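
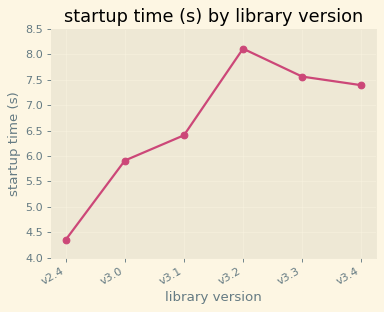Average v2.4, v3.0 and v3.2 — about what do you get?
≈ 6.17

(4.5 + 6.0 + 8.0) / 3 ≈ 6.17.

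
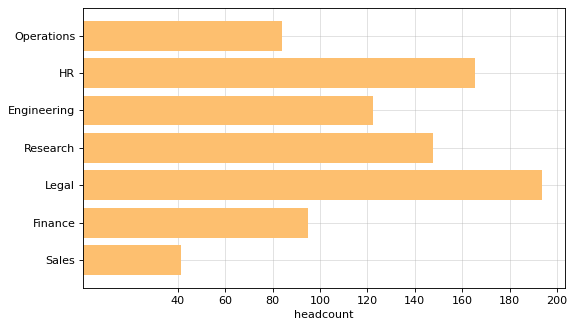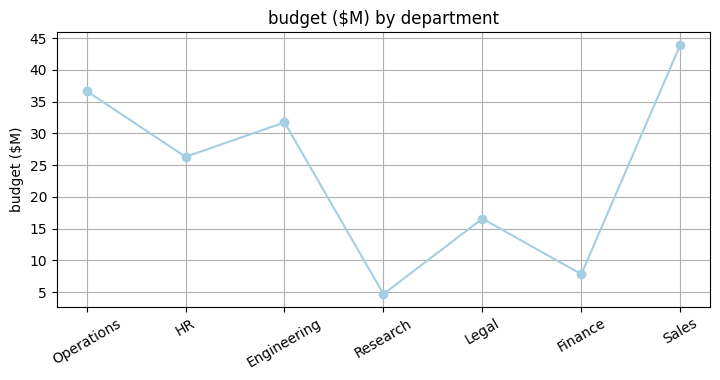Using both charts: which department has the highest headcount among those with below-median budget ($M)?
Legal

Chart 2 median budget ($M) ≈ 25; below-median departments: Research, Legal, Finance. Among those, Legal has the highest headcount (≈ 200).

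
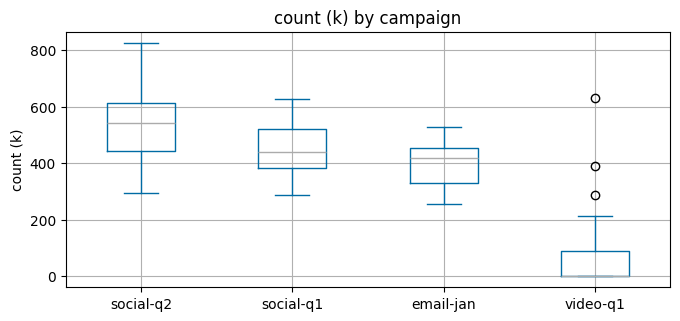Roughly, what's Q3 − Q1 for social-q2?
≈ 150

Q3 ≈ 600, Q1 ≈ 450; IQR ≈ 150.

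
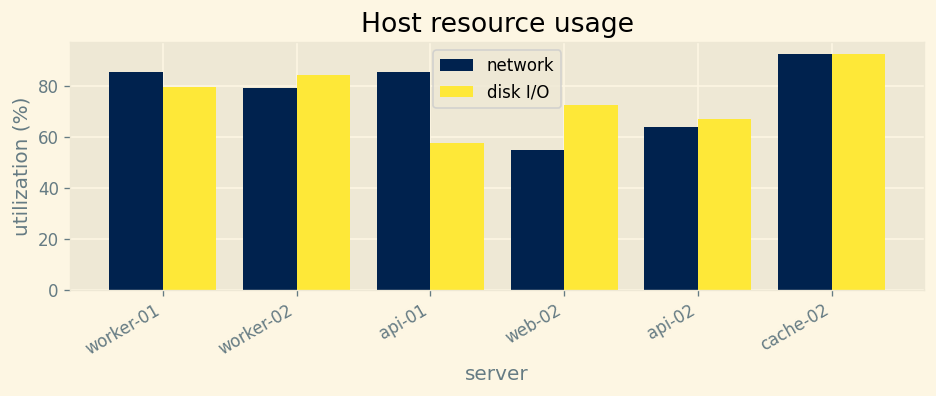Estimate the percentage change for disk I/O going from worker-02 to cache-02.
worker-02 ≈ 80, cache-02 ≈ 90; (90 − 80) / 80 ≈ +12.5%.

≈ +12.5%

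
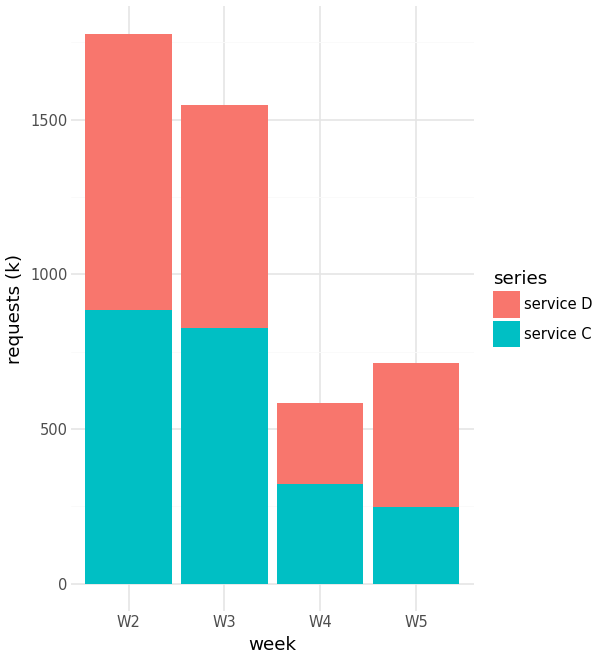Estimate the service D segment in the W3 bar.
service D top ≈ 1600, bottom ≈ 800; segment ≈ 800.

≈ 800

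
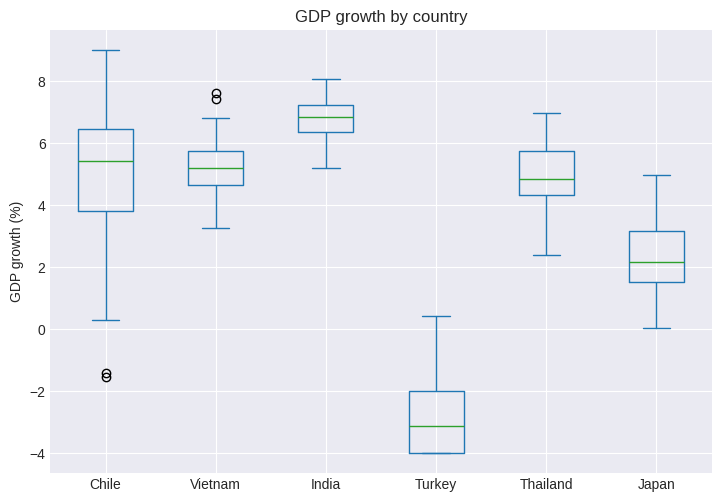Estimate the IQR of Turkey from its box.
Q3 ≈ -2, Q1 ≈ -4; IQR ≈ 2.

≈ 2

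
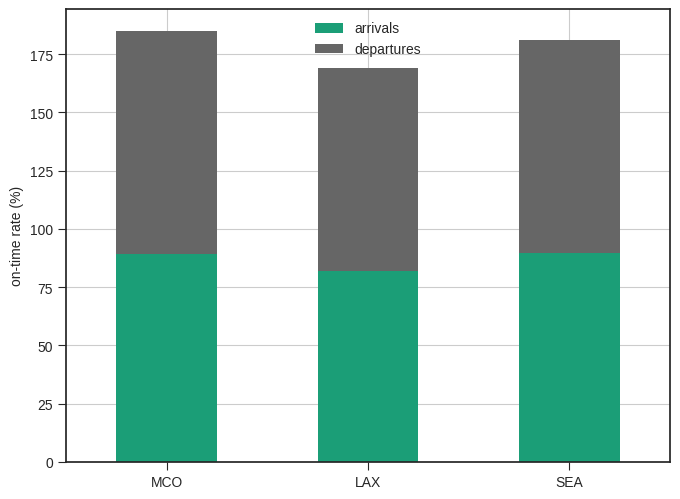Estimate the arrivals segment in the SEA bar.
arrivals top ≈ 80, bottom ≈ 0; segment ≈ 80.

≈ 80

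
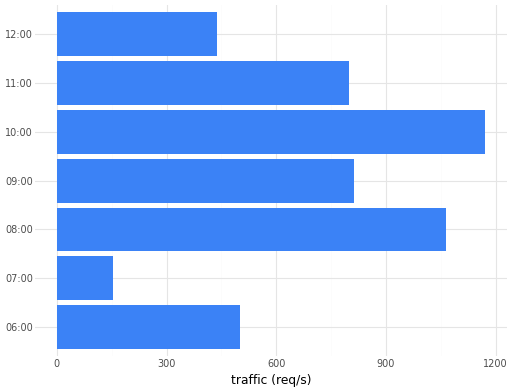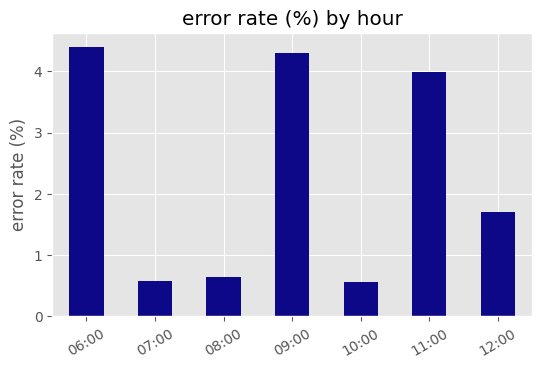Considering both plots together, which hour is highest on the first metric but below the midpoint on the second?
Chart 2 median error rate (%) ≈ 1.5; below-median hours: 07:00, 08:00, 10:00. Among those, 10:00 has the highest traffic (req/s) (≈ 1200).

10:00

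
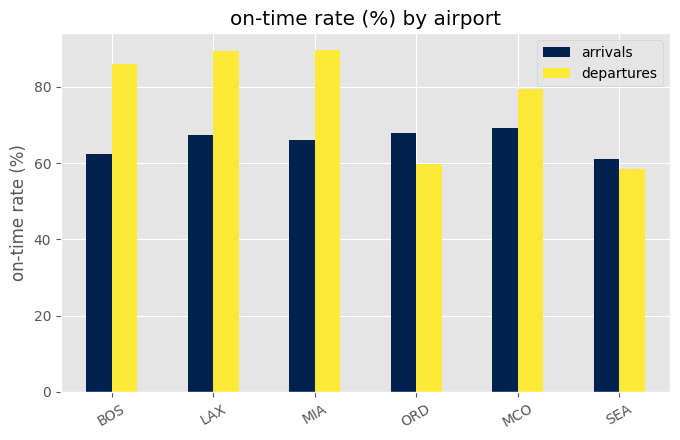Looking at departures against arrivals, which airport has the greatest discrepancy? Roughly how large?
BOS: departures ≈ 90, arrivals ≈ 60 → gap ≈ 30. Next-largest (MIA) is only ≈ 20.

BOS, ≈ 30 %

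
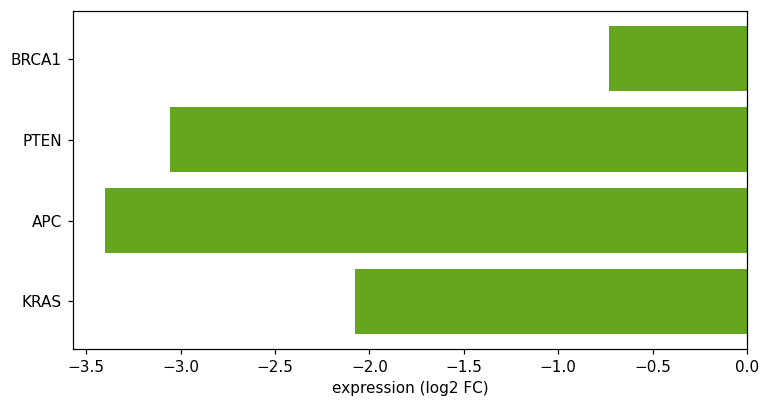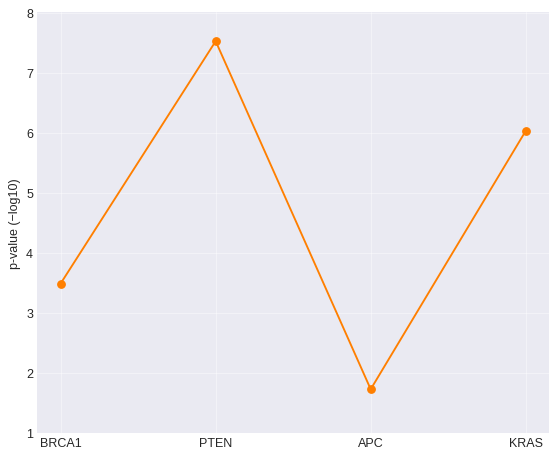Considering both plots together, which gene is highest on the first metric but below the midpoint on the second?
BRCA1

Chart 2 median p-value (−log10) ≈ 5; below-median genes: BRCA1, APC. Among those, BRCA1 has the highest expression (log2 FC) (≈ -1).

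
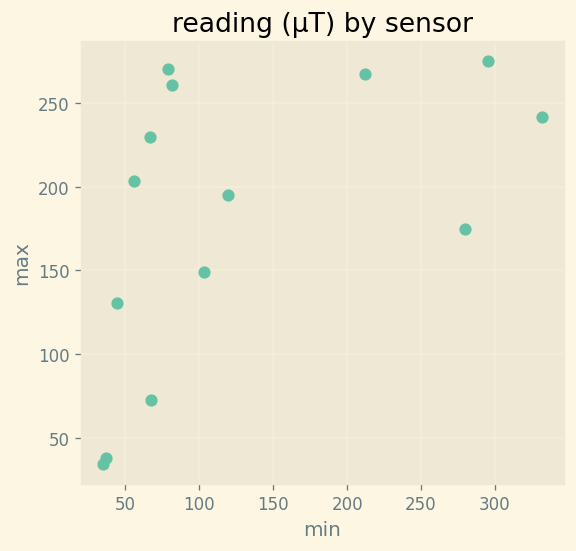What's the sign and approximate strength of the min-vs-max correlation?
Points are positively correlated; moderate (|r| ≈ 0.5).

positive, moderate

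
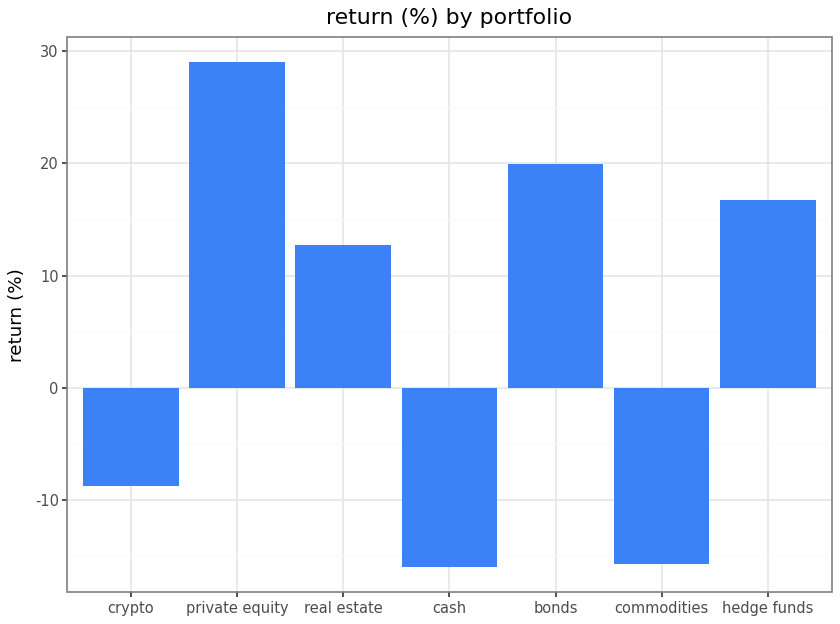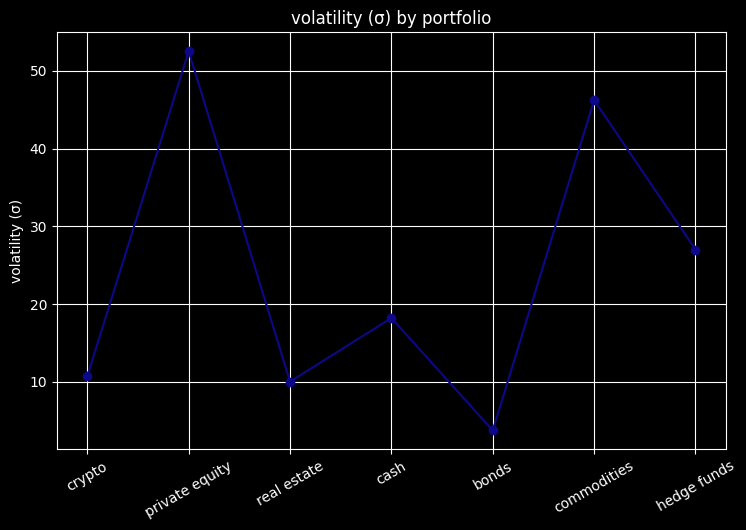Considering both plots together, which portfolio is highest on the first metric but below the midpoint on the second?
bonds

Chart 2 median volatility (σ) ≈ 20; below-median portfolios: crypto, real estate, bonds. Among those, bonds has the highest return (%) (≈ 20).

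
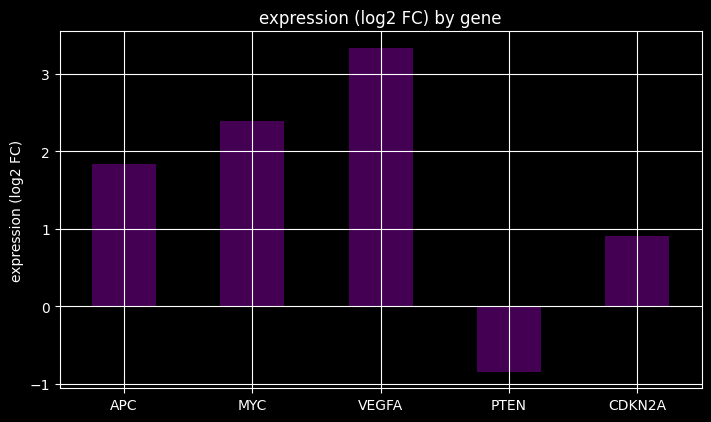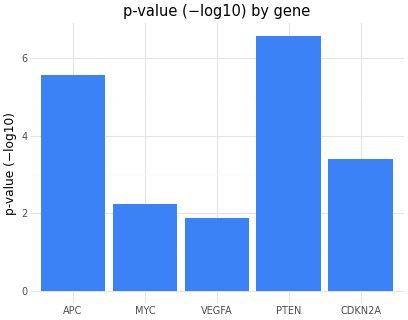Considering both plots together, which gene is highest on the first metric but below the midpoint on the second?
Chart 2 median p-value (−log10) ≈ 3; below-median genes: MYC, VEGFA. Among those, VEGFA has the highest expression (log2 FC) (≈ 3.5).

VEGFA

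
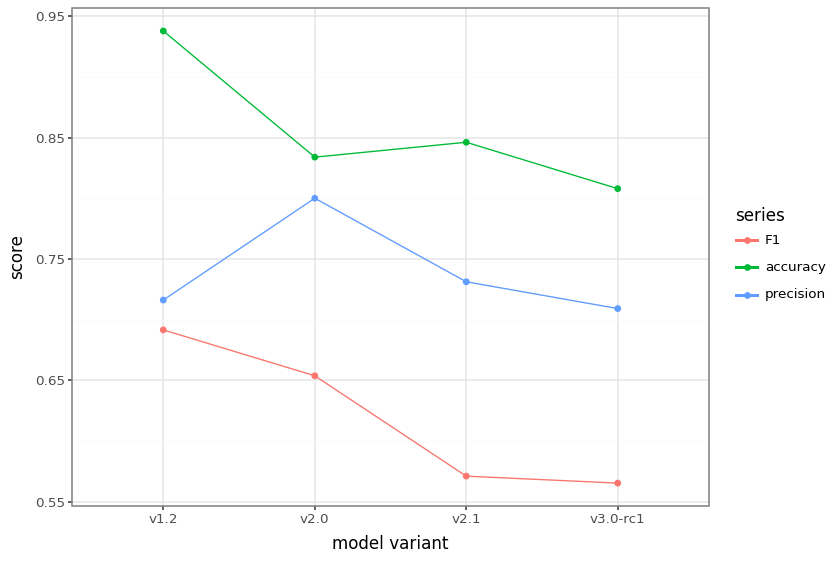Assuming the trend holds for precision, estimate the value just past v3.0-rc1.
Last three: 0.80, 0.75, 0.70 → slope ≈ -0.05/step → next ≈ 0.65.

≈ 0.65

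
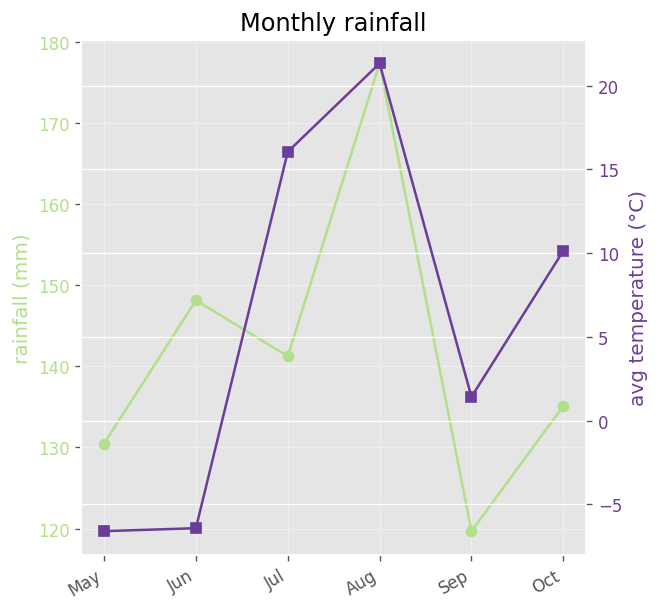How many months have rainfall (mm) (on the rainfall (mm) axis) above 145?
Above 145: Jun, Aug.

2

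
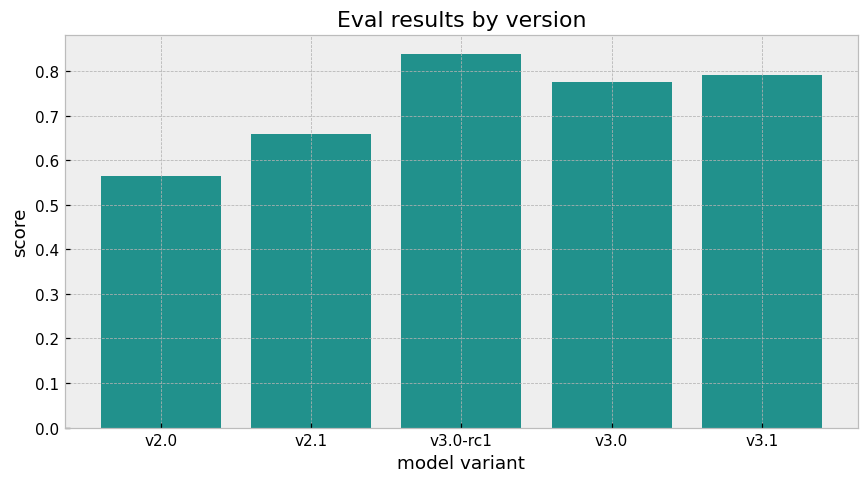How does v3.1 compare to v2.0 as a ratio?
≈ 1.33×

v3.1 ≈ 0.8, v2.0 ≈ 0.6; 0.8/0.6 ≈ 1.33.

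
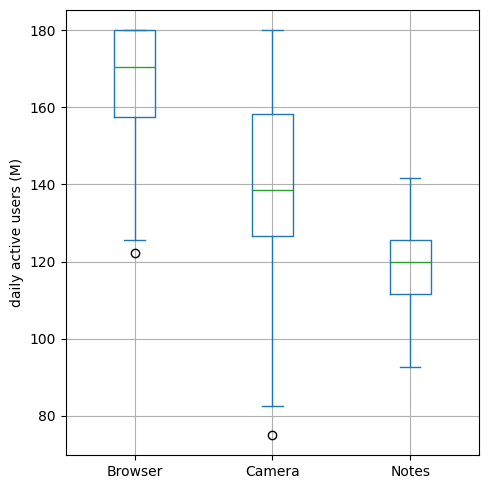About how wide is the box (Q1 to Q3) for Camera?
≈ 35

Q3 ≈ 160, Q1 ≈ 125; IQR ≈ 35.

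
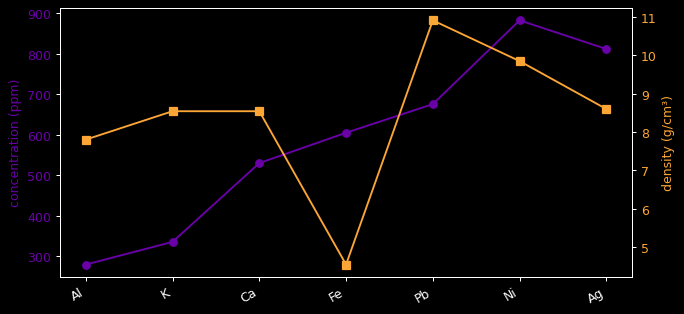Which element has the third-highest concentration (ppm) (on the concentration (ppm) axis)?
Pb

Top 4 (on the concentration (ppm) axis): Ni ≈ 900, Ag ≈ 800, Pb ≈ 700, Fe ≈ 600.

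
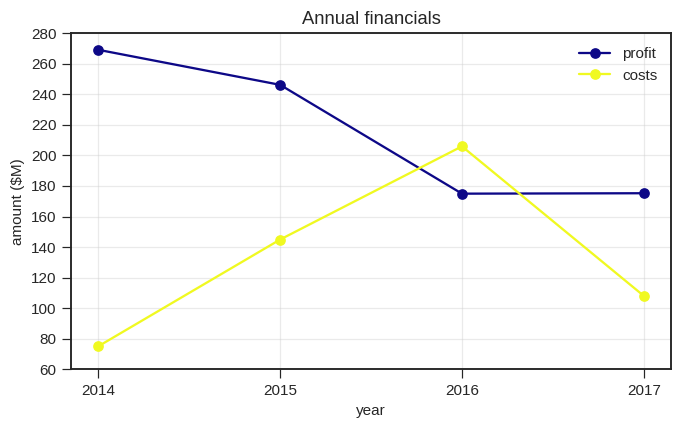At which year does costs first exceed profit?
2016

2015: costs ≈ 140 vs profit ≈ 240 (not yet); 2016: costs ≈ 200 vs profit ≈ 180 (first crossover).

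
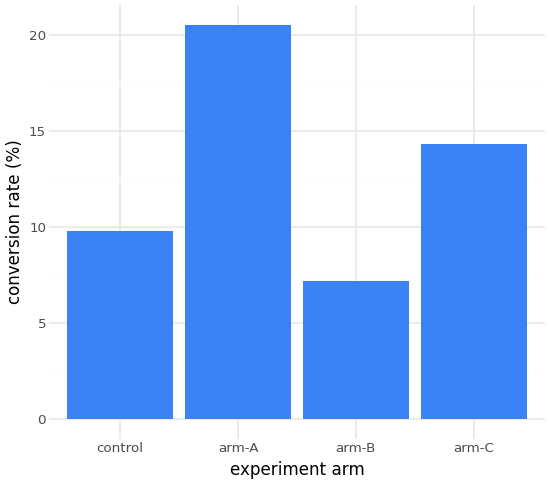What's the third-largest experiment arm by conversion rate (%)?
control

Top 4: arm-A ≈ 20, arm-C ≈ 14, control ≈ 10, arm-B ≈ 8.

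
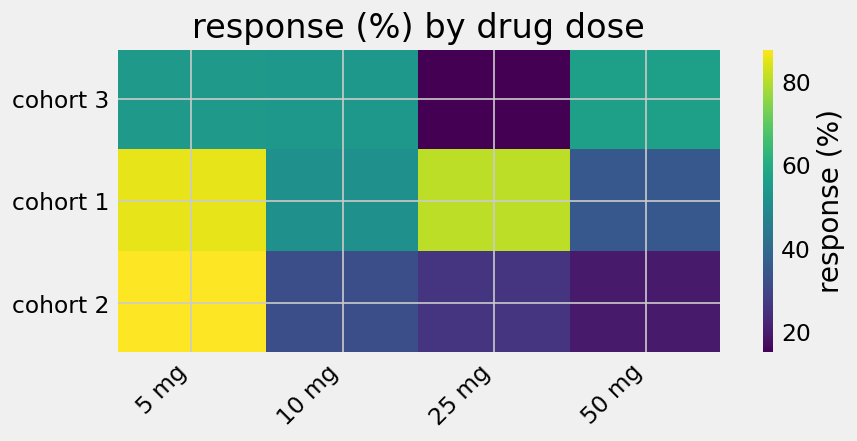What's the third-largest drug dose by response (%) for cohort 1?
Top 4 for cohort 1: 5 mg ≈ 90, 25 mg ≈ 80, 10 mg ≈ 50, 50 mg ≈ 30.

10 mg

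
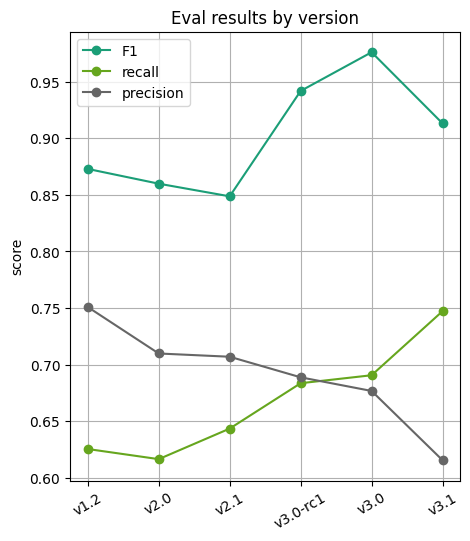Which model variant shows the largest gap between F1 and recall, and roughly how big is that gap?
v3.0: F1 ≈ 1.00, recall ≈ 0.70 → gap ≈ 0.30. Next-largest (v3.0-rc1) is only ≈ 0.25.

v3.0, ≈ 0.30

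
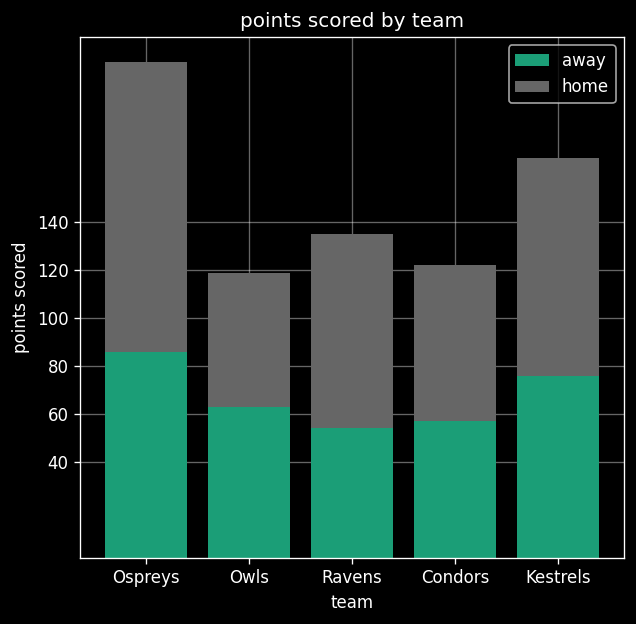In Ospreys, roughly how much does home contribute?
home top ≈ 200, bottom ≈ 80; segment ≈ 120.

≈ 120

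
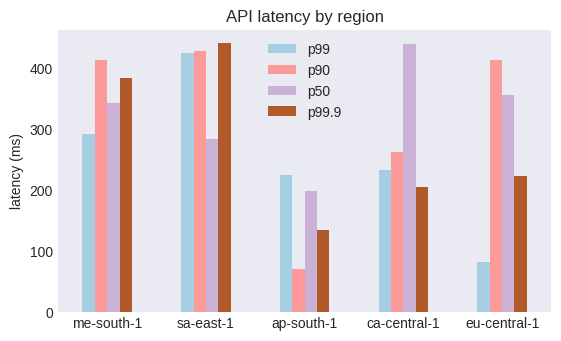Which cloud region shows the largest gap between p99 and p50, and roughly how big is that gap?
eu-central-1: p99 ≈ 100, p50 ≈ 350 → gap ≈ 250. Next-largest (ca-central-1) is only ≈ 200.

eu-central-1, ≈ 250 ms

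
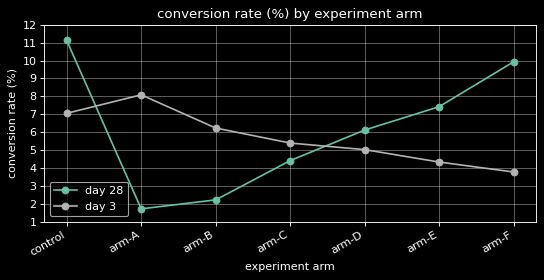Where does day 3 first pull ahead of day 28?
control: day 3 ≈ 7 vs day 28 ≈ 11 (not yet); arm-A: day 3 ≈ 8 vs day 28 ≈ 2 (first crossover).

arm-A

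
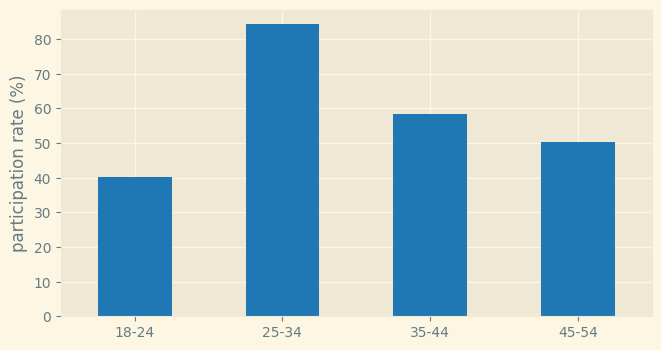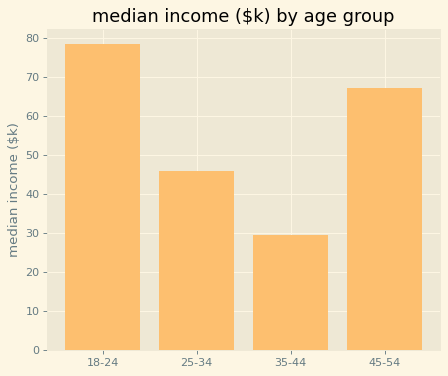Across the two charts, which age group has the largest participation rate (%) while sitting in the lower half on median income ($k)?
Chart 2 median median income ($k) ≈ 60; below-median age groups: 25-34, 35-44. Among those, 25-34 has the highest participation rate (%) (≈ 80).

25-34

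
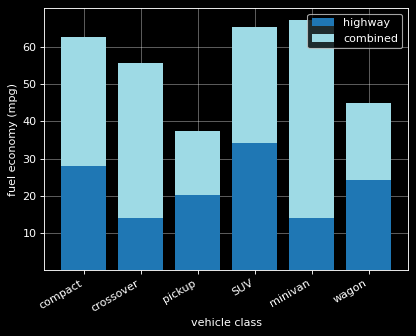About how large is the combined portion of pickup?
≈ 20

combined top ≈ 40, bottom ≈ 20; segment ≈ 20.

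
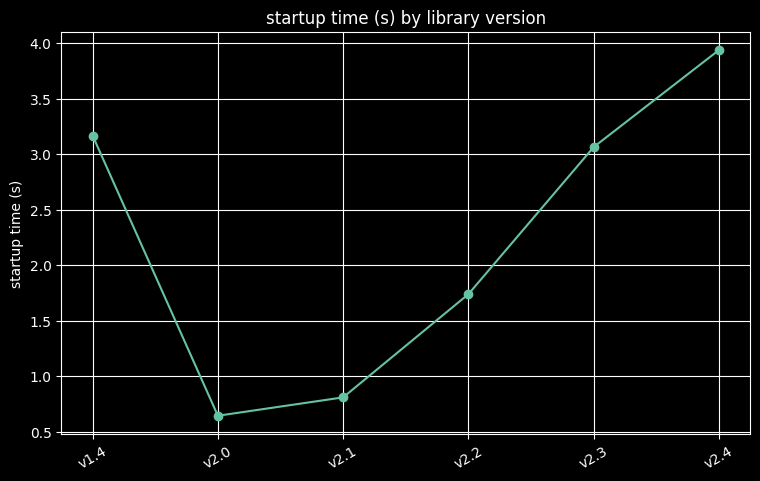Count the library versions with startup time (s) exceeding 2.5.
3

Above 2.5: v1.4, v2.3, v2.4.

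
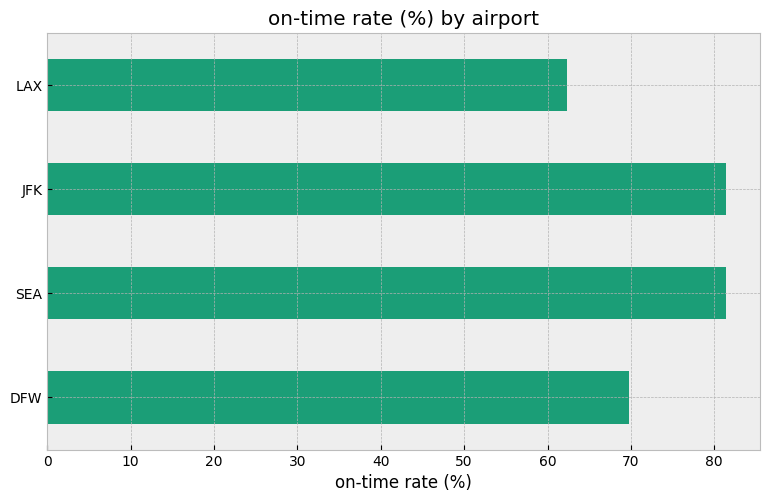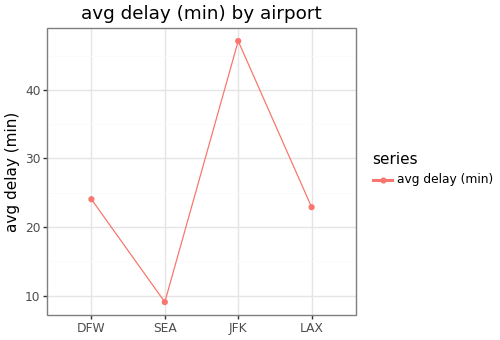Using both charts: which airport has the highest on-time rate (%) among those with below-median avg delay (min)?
SEA

Chart 2 median avg delay (min) ≈ 25; below-median airports: SEA, LAX. Among those, SEA has the highest on-time rate (%) (≈ 80).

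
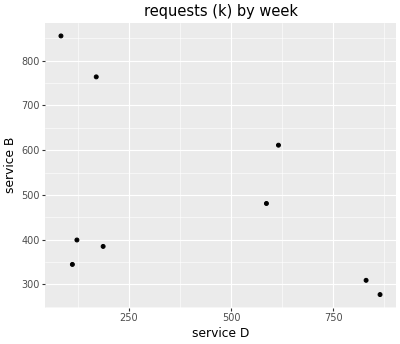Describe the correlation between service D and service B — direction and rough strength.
Points are negatively correlated; moderate (|r| ≈ 0.5).

negative, moderate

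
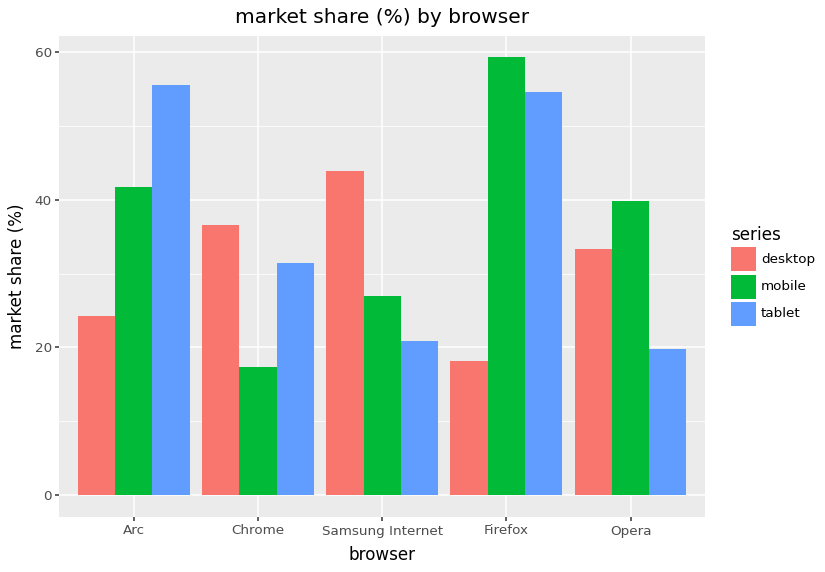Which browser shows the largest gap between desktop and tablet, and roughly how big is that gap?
Firefox, ≈ 35 %

Firefox: desktop ≈ 20, tablet ≈ 55 → gap ≈ 35. Next-largest (Arc) is only ≈ 30.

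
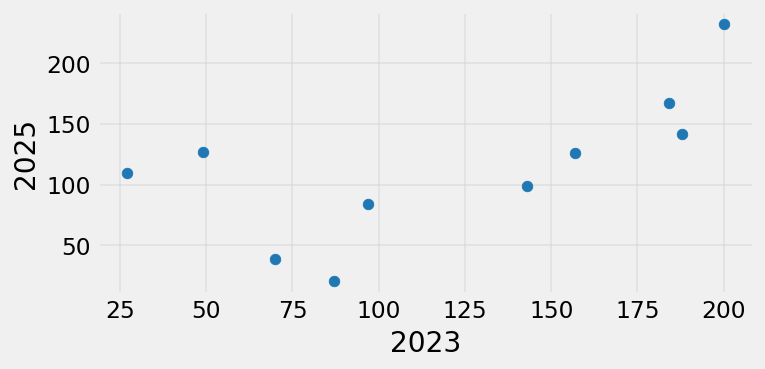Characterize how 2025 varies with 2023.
Points are positively correlated; moderate (|r| ≈ 0.6).

positive, moderate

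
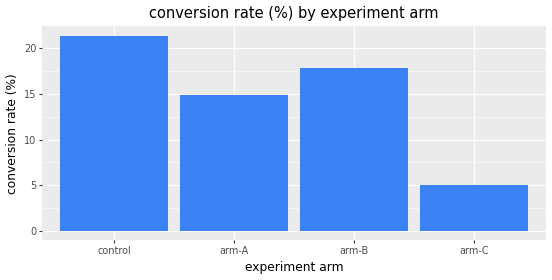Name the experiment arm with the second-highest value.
arm-B

Top 3: control ≈ 22, arm-B ≈ 18, arm-A ≈ 14.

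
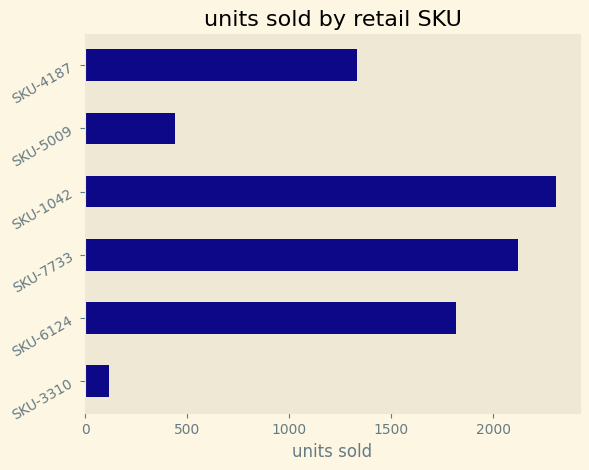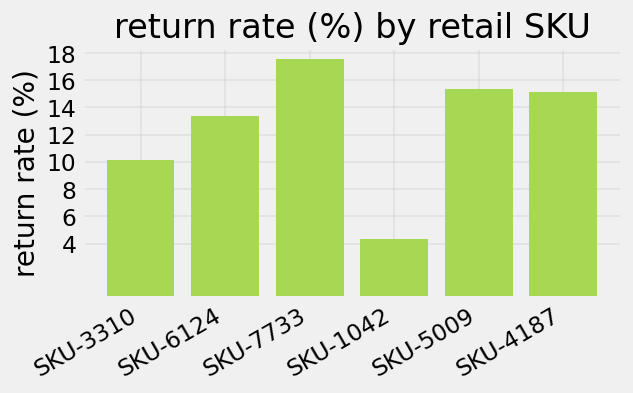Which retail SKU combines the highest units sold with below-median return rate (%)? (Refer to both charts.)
Chart 2 median return rate (%) ≈ 14; below-median retail SKUs: SKU-3310, SKU-6124, SKU-1042. Among those, SKU-1042 has the highest units sold (≈ 2500).

SKU-1042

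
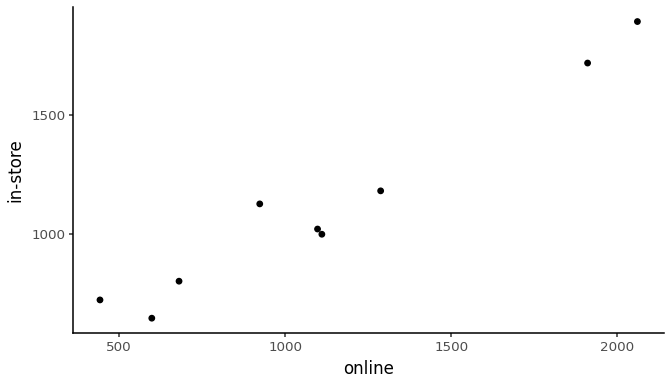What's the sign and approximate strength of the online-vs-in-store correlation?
positive, strong

Points are positively correlated; strong (|r| ≈ 1.0).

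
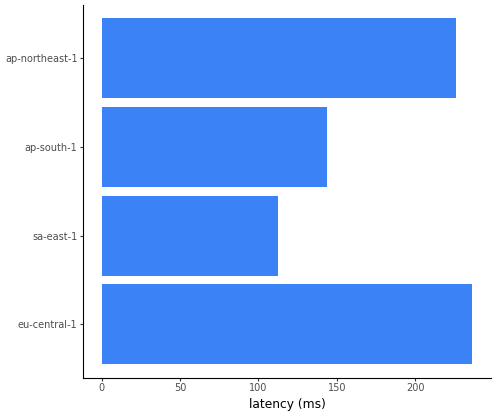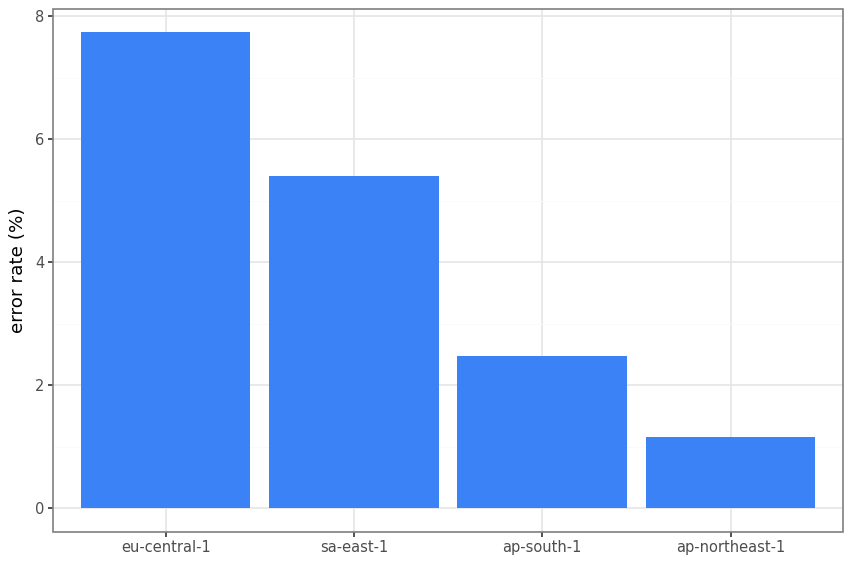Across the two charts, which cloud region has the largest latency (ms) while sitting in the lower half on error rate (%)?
Chart 2 median error rate (%) ≈ 4; below-median cloud regions: ap-south-1, ap-northeast-1. Among those, ap-northeast-1 has the highest latency (ms) (≈ 225).

ap-northeast-1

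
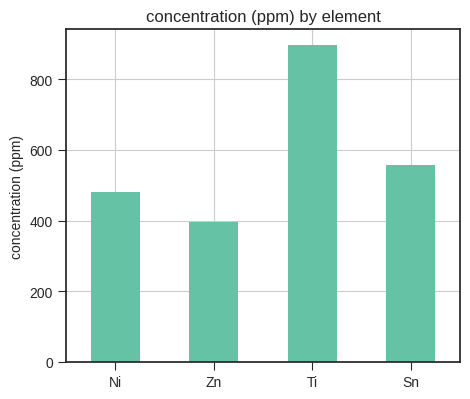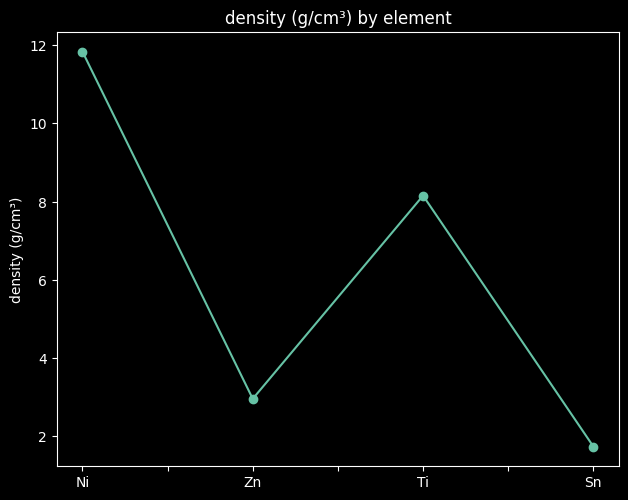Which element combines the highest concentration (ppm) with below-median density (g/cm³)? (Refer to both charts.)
Chart 2 median density (g/cm³) ≈ 6; below-median elements: Zn, Sn. Among those, Sn has the highest concentration (ppm) (≈ 600).

Sn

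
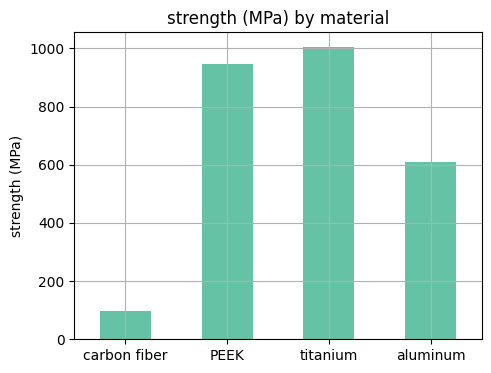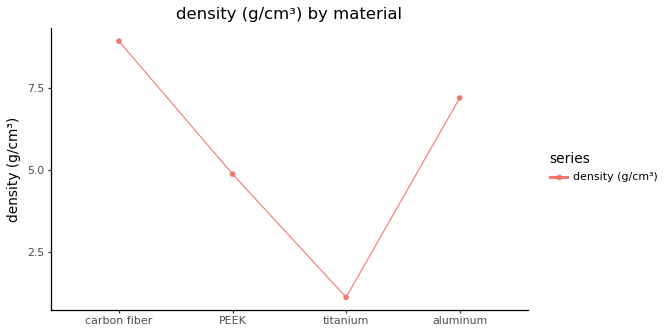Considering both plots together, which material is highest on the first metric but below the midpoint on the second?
Chart 2 median density (g/cm³) ≈ 6; below-median materials: PEEK, titanium. Among those, titanium has the highest strength (MPa) (≈ 1000).

titanium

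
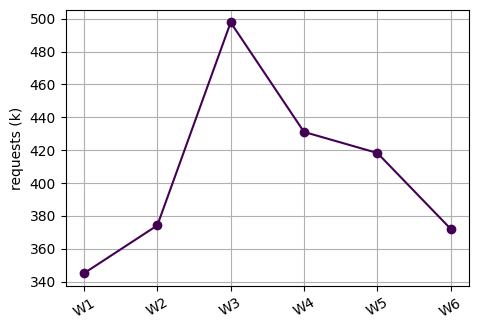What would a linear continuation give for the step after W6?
≈ 350

Last three: 440, 420, 380 → slope ≈ -30/step → next ≈ 350.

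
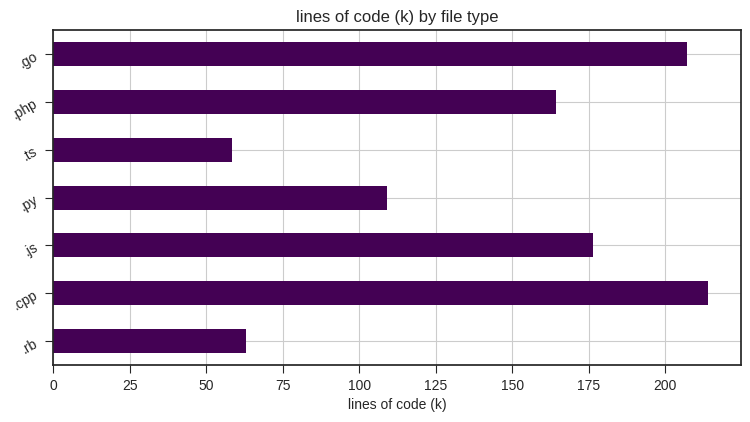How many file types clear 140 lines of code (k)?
4

Above 140: .cpp, .js, .php, .go.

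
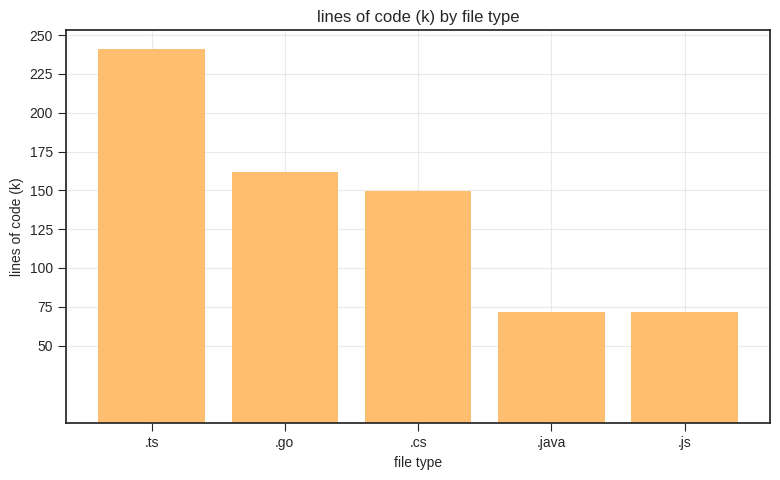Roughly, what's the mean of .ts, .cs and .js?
≈ 158

(250 + 150 + 75) / 3 ≈ 158.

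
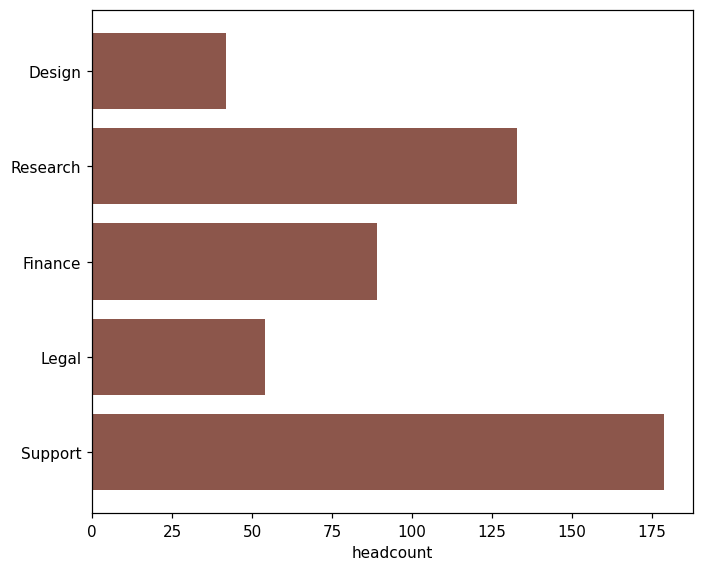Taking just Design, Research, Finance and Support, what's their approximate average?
≈ 110

(40 + 140 + 80 + 180) / 4 ≈ 110.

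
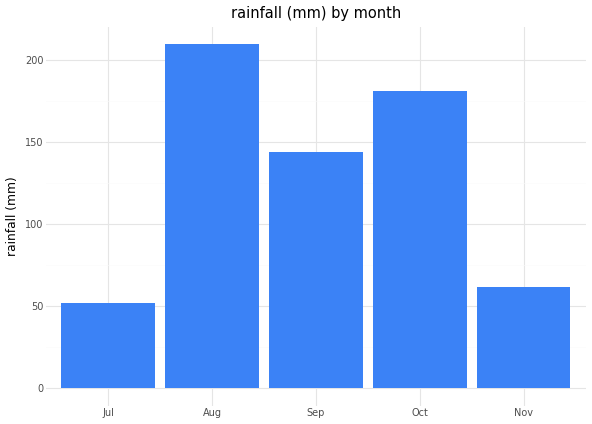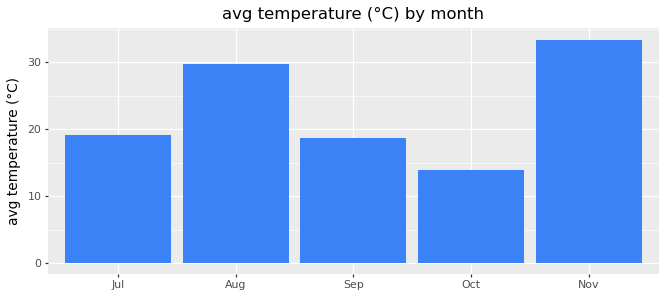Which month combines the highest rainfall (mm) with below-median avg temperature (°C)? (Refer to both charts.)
Chart 2 median avg temperature (°C) ≈ 20; below-median months: Sep, Oct. Among those, Oct has the highest rainfall (mm) (≈ 180).

Oct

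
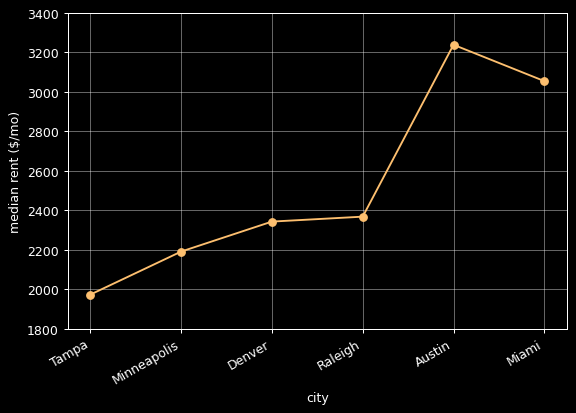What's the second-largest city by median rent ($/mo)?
Top 3: Austin ≈ 3200, Miami ≈ 3000, Raleigh ≈ 2400.

Miami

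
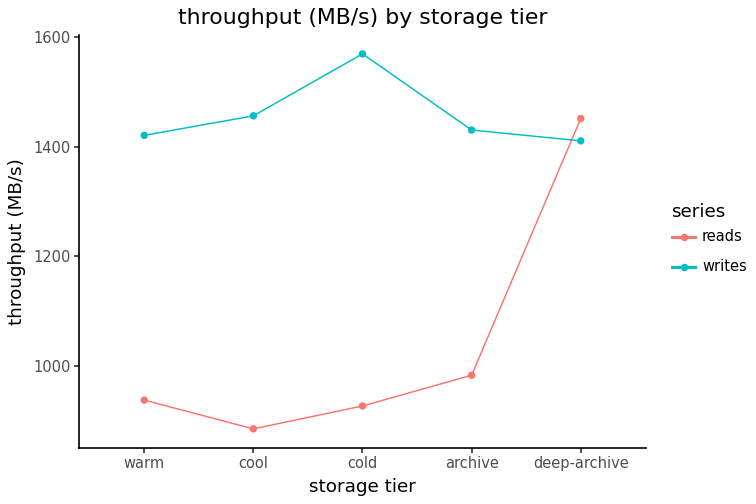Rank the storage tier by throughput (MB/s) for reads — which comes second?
Top 3 for reads: deep-archive ≈ 1500, archive ≈ 1000, warm ≈ 900.

archive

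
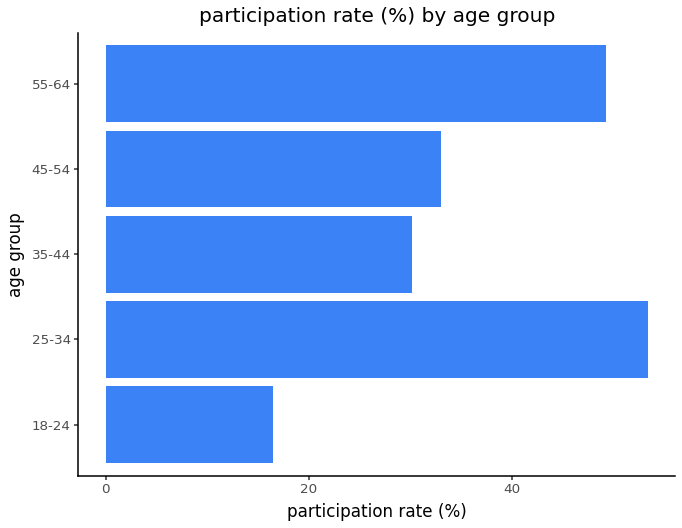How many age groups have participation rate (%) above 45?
2

Above 45: 25-34, 55-64.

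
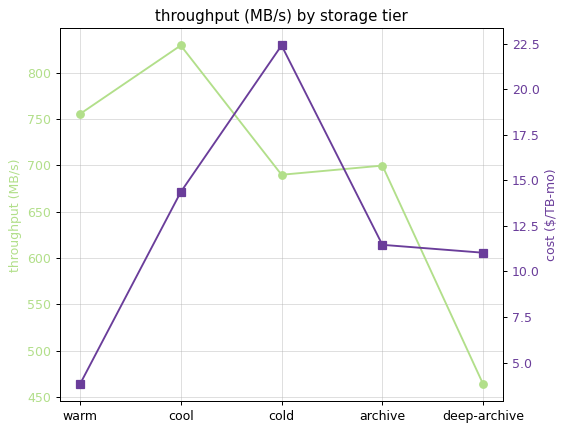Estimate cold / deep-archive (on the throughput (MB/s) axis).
cold ≈ 700, deep-archive ≈ 450; 700/450 ≈ 1.56.

≈ 1.56×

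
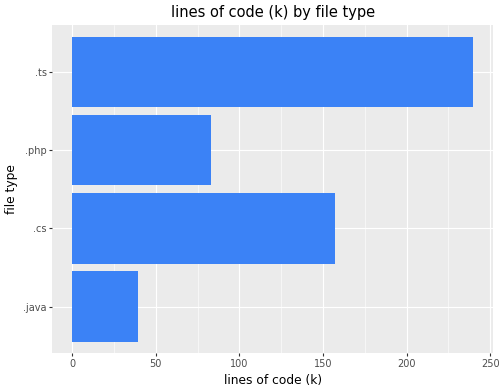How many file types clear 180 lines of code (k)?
Above 180: .ts.

1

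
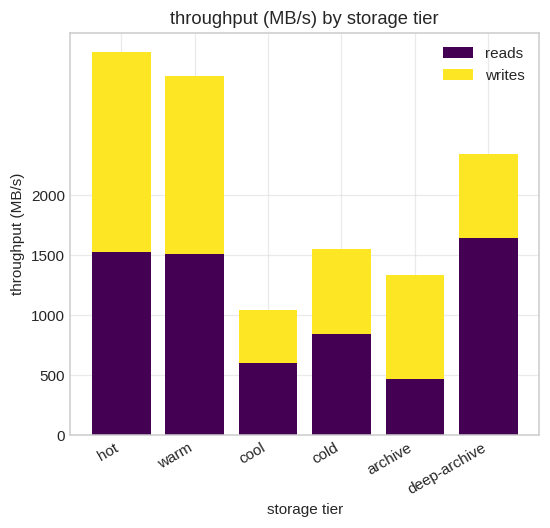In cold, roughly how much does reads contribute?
≈ 1000

reads top ≈ 1000, bottom ≈ 0; segment ≈ 1000.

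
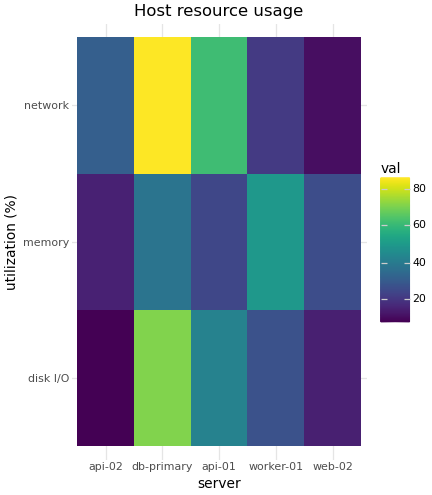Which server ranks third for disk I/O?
worker-01

Top 4 for disk I/O: db-primary ≈ 70, api-01 ≈ 40, worker-01 ≈ 30, web-02 ≈ 10.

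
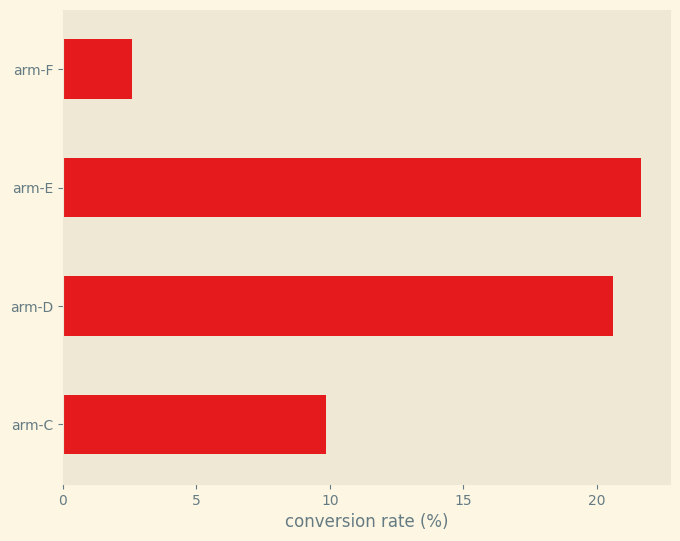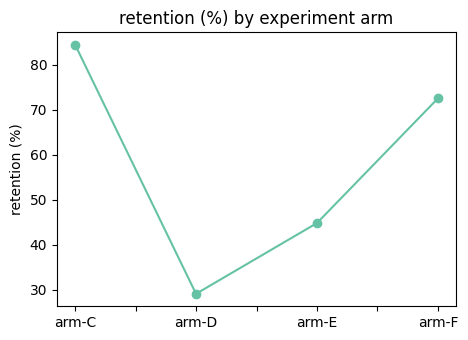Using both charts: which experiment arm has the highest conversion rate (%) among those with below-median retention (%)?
Chart 2 median retention (%) ≈ 60; below-median experiment arms: arm-D, arm-E. Among those, arm-E has the highest conversion rate (%) (≈ 22).

arm-E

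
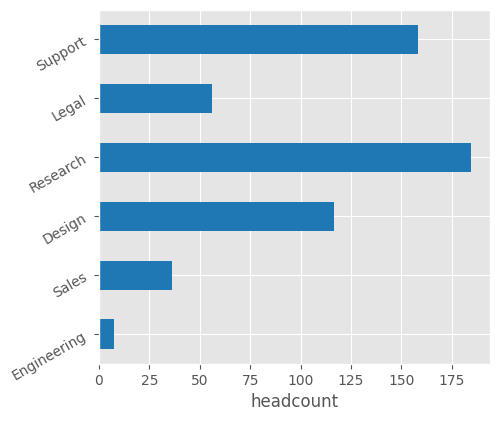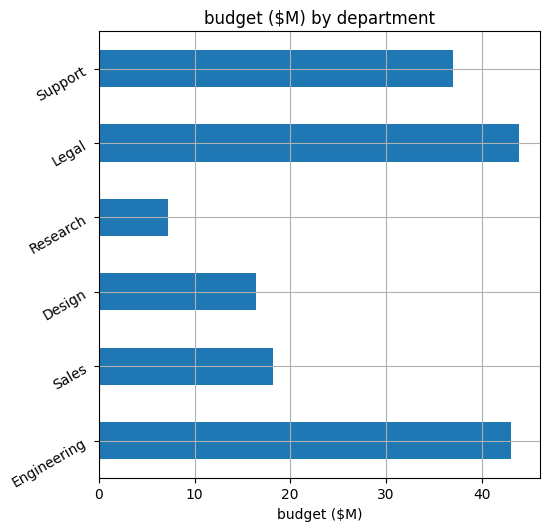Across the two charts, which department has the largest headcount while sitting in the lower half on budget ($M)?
Chart 2 median budget ($M) ≈ 30; below-median departments: Sales, Design, Research. Among those, Research has the highest headcount (≈ 180).

Research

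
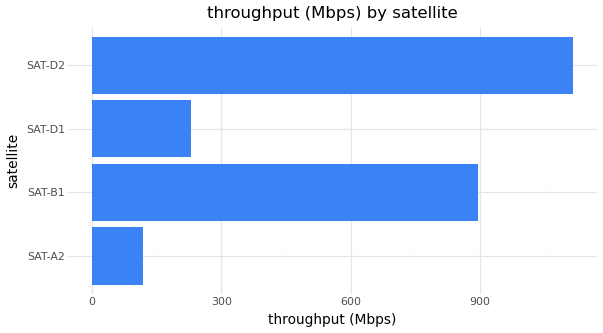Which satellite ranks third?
Top 4: SAT-D2 ≈ 1100, SAT-B1 ≈ 900, SAT-D1 ≈ 200, SAT-A2 ≈ 100.

SAT-D1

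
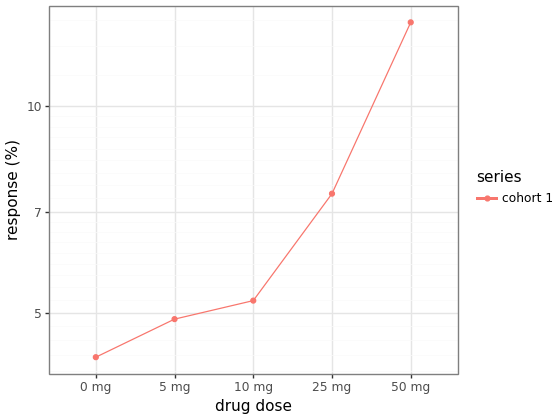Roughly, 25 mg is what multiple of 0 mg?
25 mg ≈ 7, 0 mg ≈ 4; 7/4 ≈ 1.75.

≈ 1.75×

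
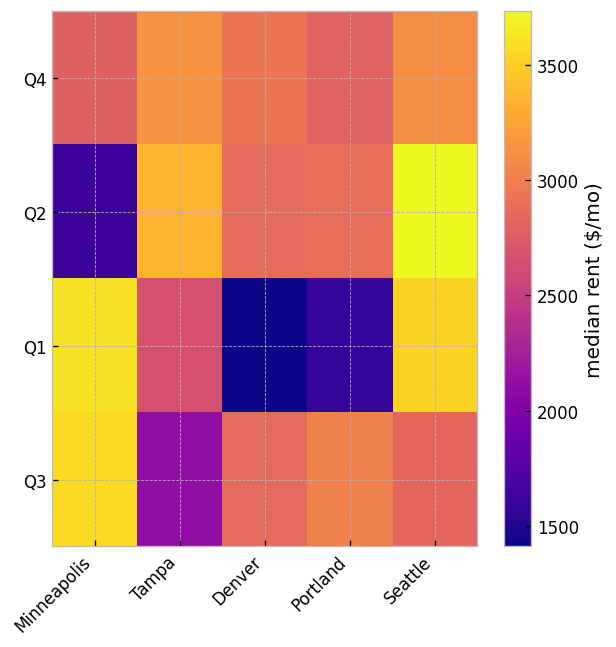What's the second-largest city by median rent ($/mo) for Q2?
Tampa

Top 3 for Q2: Seattle ≈ 3800, Tampa ≈ 3400, Portland ≈ 2800.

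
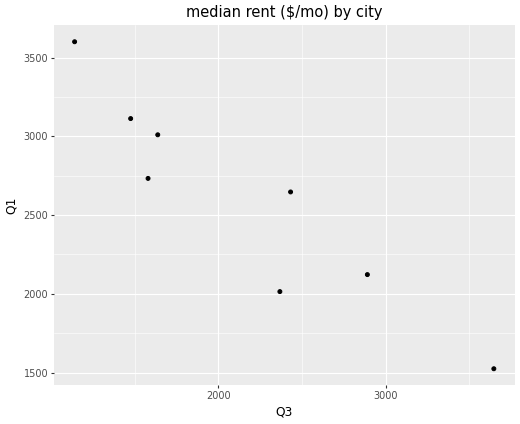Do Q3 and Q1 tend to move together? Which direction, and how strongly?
negative, strong

Points are negatively correlated; strong (|r| ≈ 0.9).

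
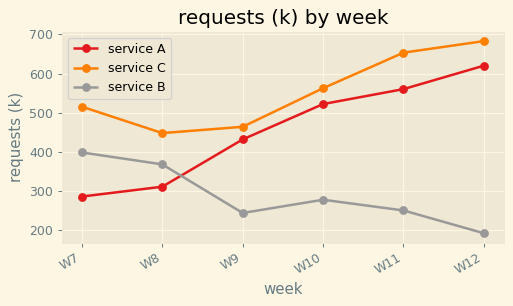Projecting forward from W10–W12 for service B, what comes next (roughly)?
Last three: 300, 250, 200 → slope ≈ -50/step → next ≈ 150.

≈ 150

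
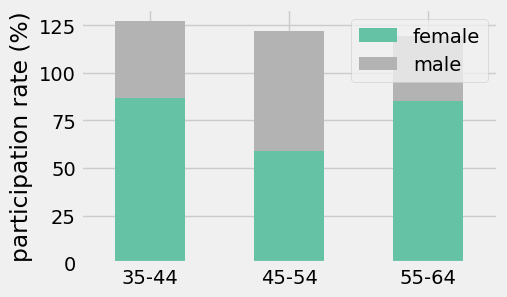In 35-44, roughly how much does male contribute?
male top ≈ 120, bottom ≈ 80; segment ≈ 40.

≈ 40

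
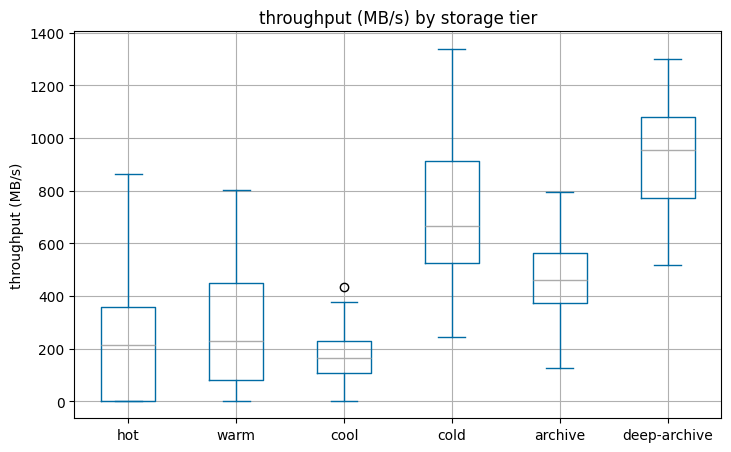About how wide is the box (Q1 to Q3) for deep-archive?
Q3 ≈ 1100, Q1 ≈ 800; IQR ≈ 300.

≈ 300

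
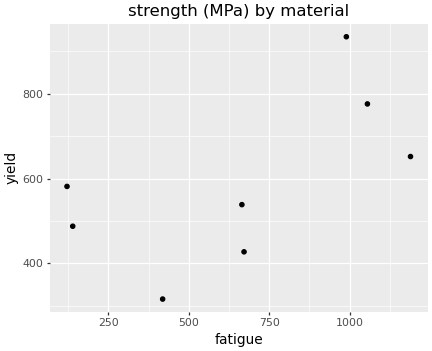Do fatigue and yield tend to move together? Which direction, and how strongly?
positive, moderate

Points are positively correlated; moderate (|r| ≈ 0.6).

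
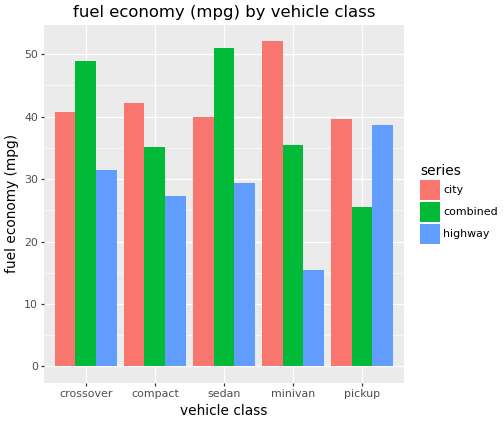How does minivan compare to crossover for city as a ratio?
≈ 1.25×

minivan ≈ 50, crossover ≈ 40; 50/40 ≈ 1.25.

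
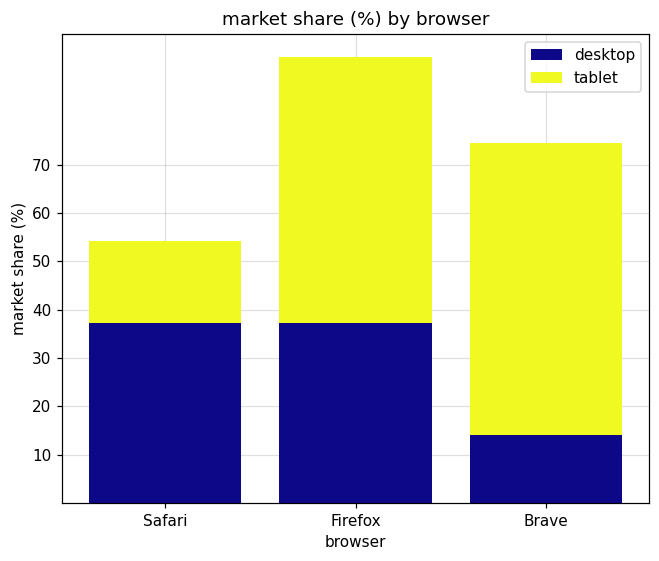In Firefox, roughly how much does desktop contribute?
desktop top ≈ 40, bottom ≈ 0; segment ≈ 40.

≈ 40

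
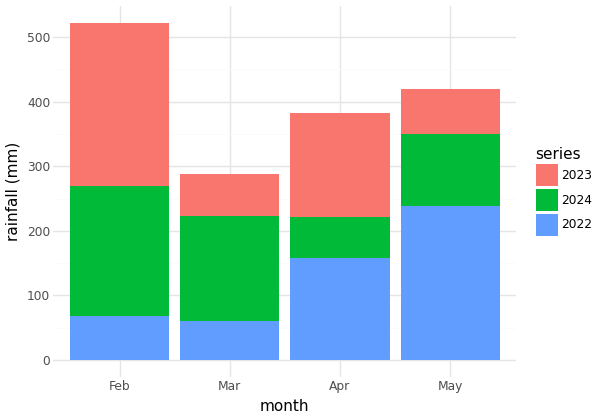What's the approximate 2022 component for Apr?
≈ 150

2022 top ≈ 150, bottom ≈ 0; segment ≈ 150.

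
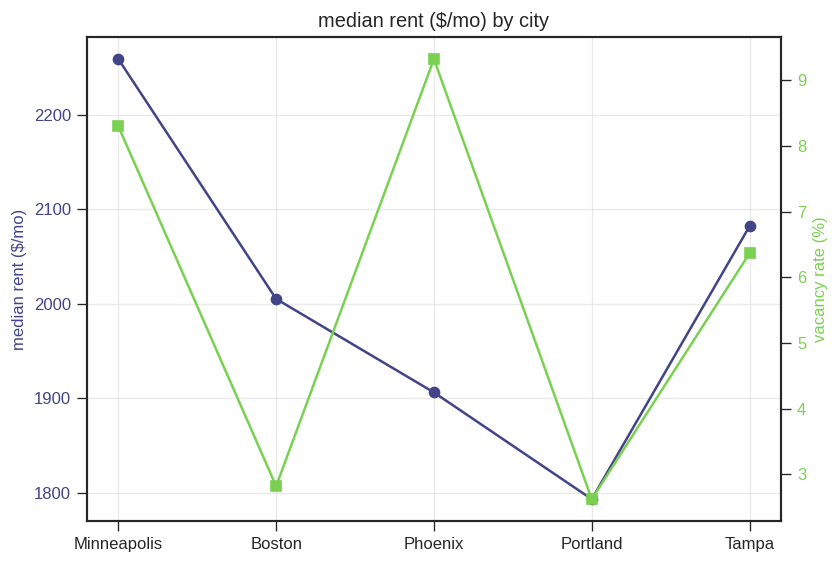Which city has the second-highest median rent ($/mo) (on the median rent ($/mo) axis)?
Top 3 (on the median rent ($/mo) axis): Minneapolis ≈ 2250, Tampa ≈ 2100, Boston ≈ 2000.

Tampa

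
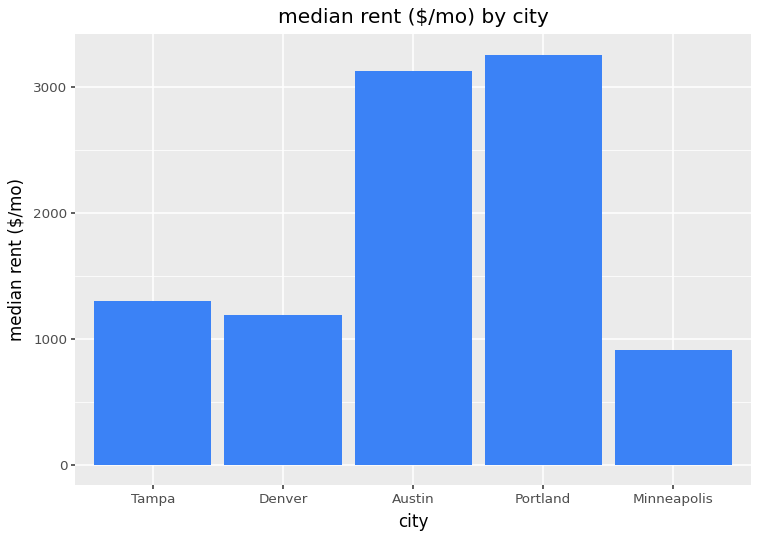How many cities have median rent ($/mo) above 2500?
Above 2500: Austin, Portland.

2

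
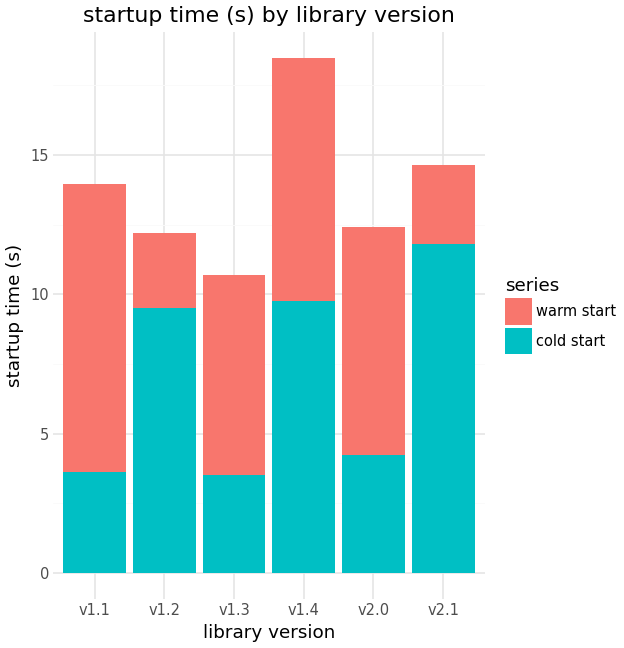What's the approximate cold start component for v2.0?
≈ 4

cold start top ≈ 4, bottom ≈ 0; segment ≈ 4.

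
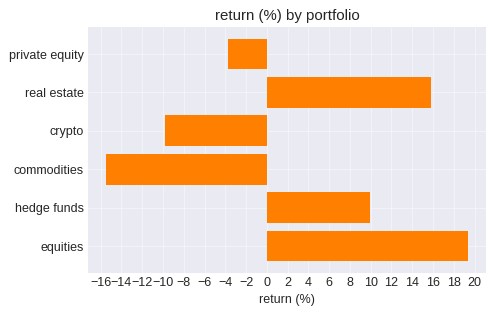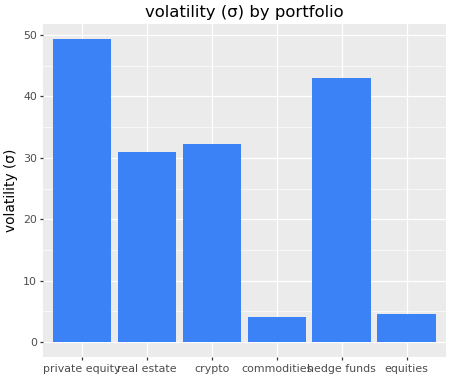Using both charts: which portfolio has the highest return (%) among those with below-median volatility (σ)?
equities

Chart 2 median volatility (σ) ≈ 30; below-median portfolios: real estate, commodities, equities. Among those, equities has the highest return (%) (≈ 20).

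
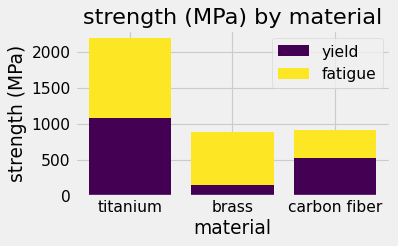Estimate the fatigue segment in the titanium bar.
fatigue top ≈ 2200, bottom ≈ 1000; segment ≈ 1200.

≈ 1200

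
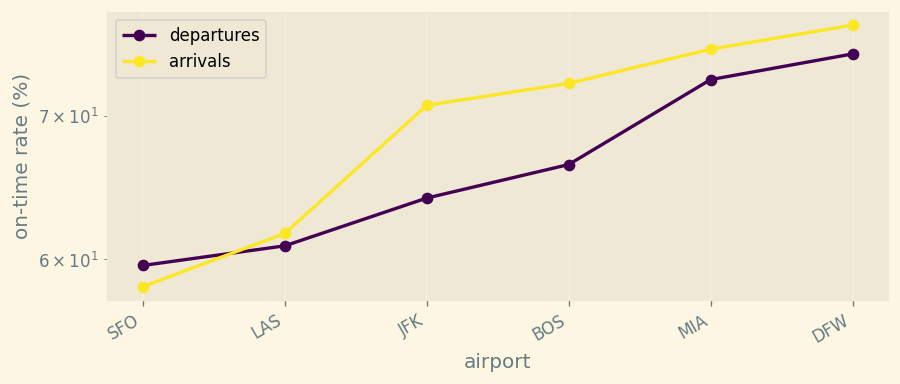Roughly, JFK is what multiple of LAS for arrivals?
JFK ≈ 70, LAS ≈ 62; 70/62 ≈ 1.13.

≈ 1.13×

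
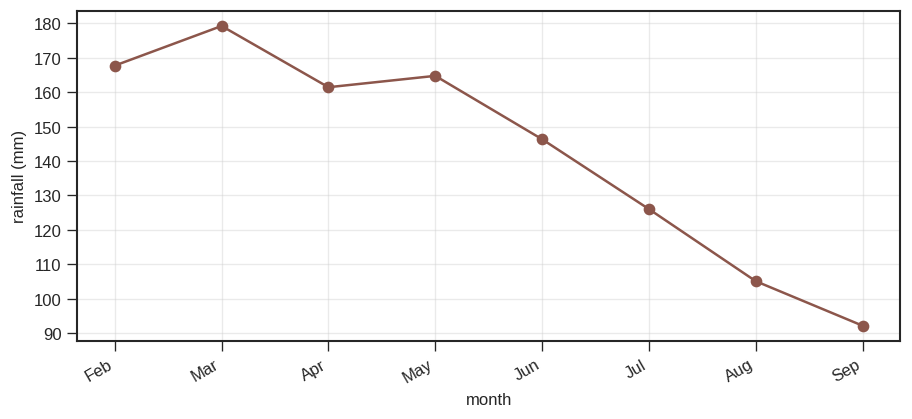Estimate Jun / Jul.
Jun ≈ 150, Jul ≈ 130; 150/130 ≈ 1.15.

≈ 1.15×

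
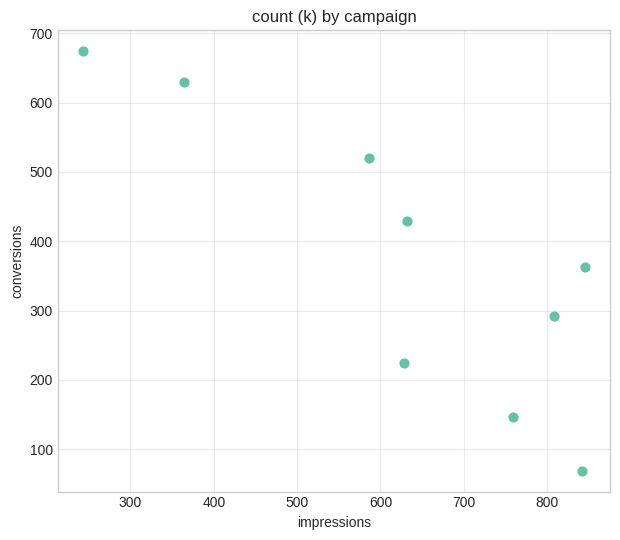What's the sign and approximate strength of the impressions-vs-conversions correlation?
negative, strong

Points are negatively correlated; strong (|r| ≈ 0.8).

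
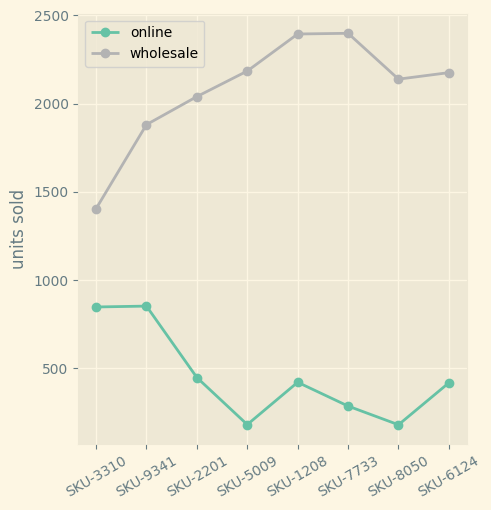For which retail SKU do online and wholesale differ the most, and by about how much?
SKU-7733: online ≈ 200, wholesale ≈ 2400 → gap ≈ 2200. Next-largest (SKU-5009) is only ≈ 2000.

SKU-7733, ≈ 2200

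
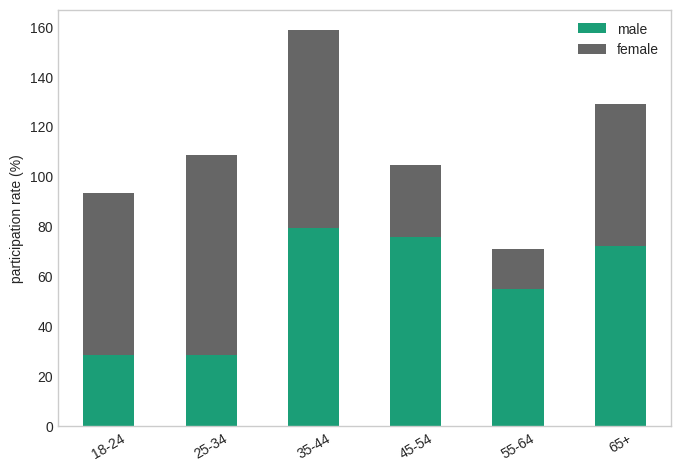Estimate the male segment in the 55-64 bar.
≈ 60

male top ≈ 60, bottom ≈ 0; segment ≈ 60.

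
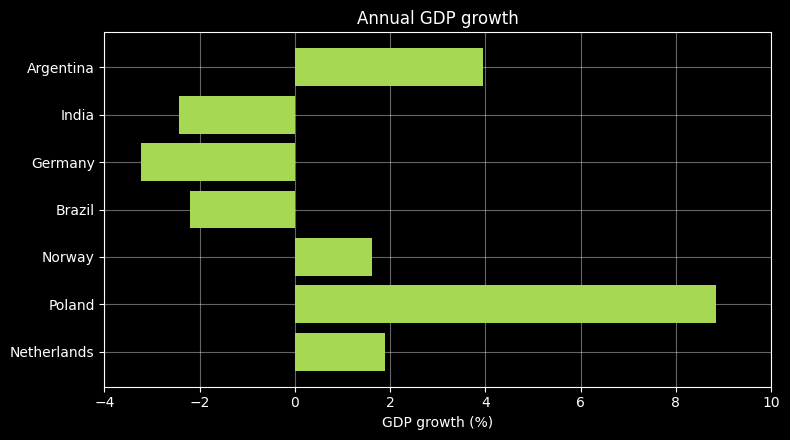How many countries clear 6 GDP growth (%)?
Above 6: Poland.

1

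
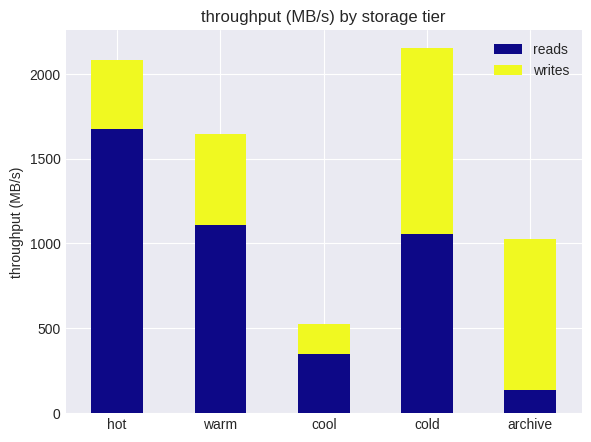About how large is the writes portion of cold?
writes top ≈ 2200, bottom ≈ 1000; segment ≈ 1200.

≈ 1200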